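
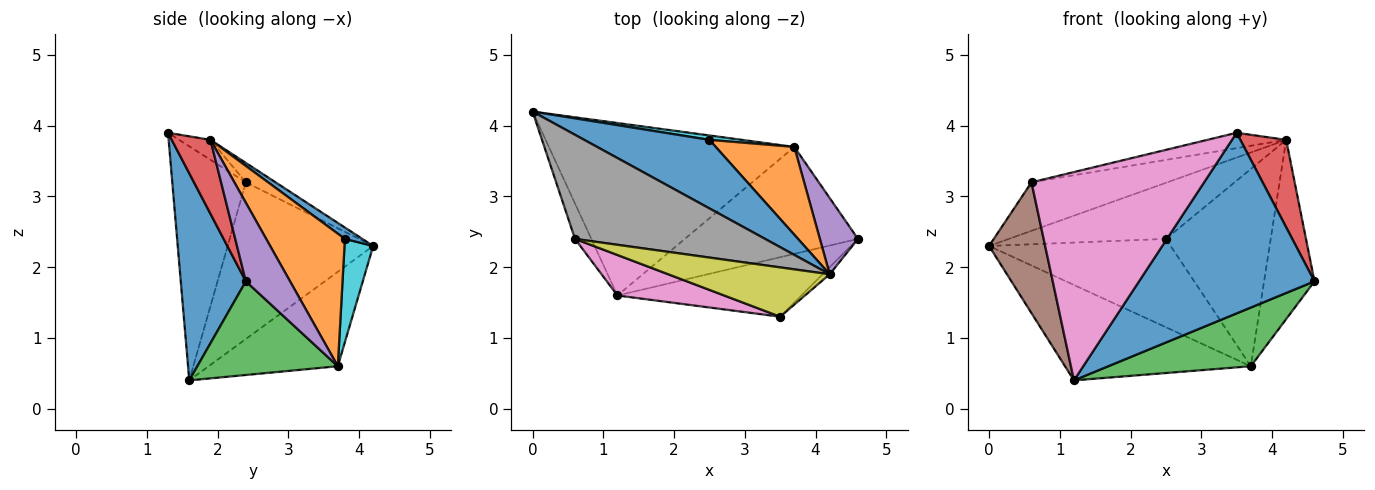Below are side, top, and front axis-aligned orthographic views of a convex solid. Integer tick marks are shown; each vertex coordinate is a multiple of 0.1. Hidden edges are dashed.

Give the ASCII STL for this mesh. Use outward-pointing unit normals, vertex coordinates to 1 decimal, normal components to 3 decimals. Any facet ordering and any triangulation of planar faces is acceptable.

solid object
 facet normal 0.332 -0.896 -0.295
  outer loop
   vertex 3.5 1.3 3.9
   vertex 1.2 1.6 0.4
   vertex 4.6 2.4 1.8
  endloop
 endfacet
 facet normal -0.319 0.459 -0.829
  outer loop
   vertex 3.7 3.7 0.6
   vertex 1.2 1.6 0.4
   vertex 0.0 4.2 2.3
  endloop
 endfacet
 facet normal 0.428 -0.435 -0.792
  outer loop
   vertex 3.7 3.7 0.6
   vertex 4.6 2.4 1.8
   vertex 1.2 1.6 0.4
  endloop
 endfacet
 facet normal 0.644 -0.762 -0.062
  outer loop
   vertex 4.2 1.9 3.8
   vertex 3.5 1.3 3.9
   vertex 4.6 2.4 1.8
  endloop
 endfacet
 facet normal 0.628 0.716 0.305
  outer loop
   vertex 4.2 1.9 3.8
   vertex 4.6 2.4 1.8
   vertex 3.7 3.7 0.6
  endloop
 endfacet
 facet normal -0.929 -0.358 -0.097
  outer loop
   vertex 0.6 2.4 3.2
   vertex 0.0 4.2 2.3
   vertex 1.2 1.6 0.4
  endloop
 endfacet
 facet normal -0.386 -0.906 0.176
  outer loop
   vertex 0.6 2.4 3.2
   vertex 1.2 1.6 0.4
   vertex 3.5 1.3 3.9
  endloop
 endfacet
 facet normal -0.092 0.421 0.903
  outer loop
   vertex 0.6 2.4 3.2
   vertex 4.2 1.9 3.8
   vertex 0.0 4.2 2.3
  endloop
 endfacet
 facet normal -0.117 0.295 0.948
  outer loop
   vertex 0.6 2.4 3.2
   vertex 3.5 1.3 3.9
   vertex 4.2 1.9 3.8
  endloop
 endfacet
 facet normal 0.156 0.987 0.049
  outer loop
   vertex 2.5 3.8 2.4
   vertex 3.7 3.7 0.6
   vertex 0.0 4.2 2.3
  endloop
 endfacet
 facet normal 0.070 0.632 0.772
  outer loop
   vertex 2.5 3.8 2.4
   vertex 0.0 4.2 2.3
   vertex 4.2 1.9 3.8
  endloop
 endfacet
 facet normal 0.566 0.753 0.335
  outer loop
   vertex 2.5 3.8 2.4
   vertex 4.2 1.9 3.8
   vertex 3.7 3.7 0.6
  endloop
 endfacet
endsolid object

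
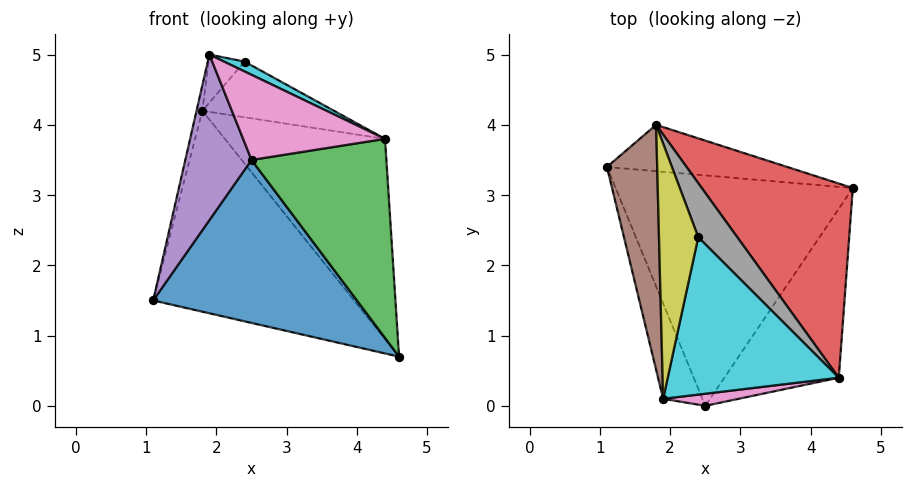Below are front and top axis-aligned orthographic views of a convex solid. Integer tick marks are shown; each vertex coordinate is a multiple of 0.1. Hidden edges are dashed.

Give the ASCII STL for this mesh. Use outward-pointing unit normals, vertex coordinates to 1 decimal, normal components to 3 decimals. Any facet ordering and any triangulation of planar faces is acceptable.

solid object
 facet normal -0.230 -0.562 -0.795
  outer loop
   vertex 2.5 0.0 3.5
   vertex 1.1 3.4 1.5
   vertex 4.6 3.1 0.7
  endloop
 endfacet
 facet normal 0.032 0.974 -0.225
  outer loop
   vertex 1.8 4.0 4.2
   vertex 4.6 3.1 0.7
   vertex 1.1 3.4 1.5
  endloop
 endfacet
 facet normal 0.254 -0.737 -0.626
  outer loop
   vertex 4.4 0.4 3.8
   vertex 2.5 0.0 3.5
   vertex 4.6 3.1 0.7
  endloop
 endfacet
 facet normal 0.740 0.483 0.468
  outer loop
   vertex 4.4 0.4 3.8
   vertex 4.6 3.1 0.7
   vertex 1.8 4.0 4.2
  endloop
 endfacet
 facet normal -0.812 -0.506 -0.291
  outer loop
   vertex 1.9 0.1 5.0
   vertex 1.1 3.4 1.5
   vertex 2.5 0.0 3.5
  endloop
 endfacet
 facet normal -0.969 0.026 0.246
  outer loop
   vertex 1.9 0.1 5.0
   vertex 1.8 4.0 4.2
   vertex 1.1 3.4 1.5
  endloop
 endfacet
 facet normal 0.183 -0.973 0.138
  outer loop
   vertex 1.9 0.1 5.0
   vertex 2.5 0.0 3.5
   vertex 4.4 0.4 3.8
  endloop
 endfacet
 facet normal 0.740 0.482 0.468
  outer loop
   vertex 2.4 2.4 4.9
   vertex 4.4 0.4 3.8
   vertex 1.8 4.0 4.2
  endloop
 endfacet
 facet normal -0.547 0.155 0.823
  outer loop
   vertex 2.4 2.4 4.9
   vertex 1.8 4.0 4.2
   vertex 1.9 0.1 5.0
  endloop
 endfacet
 facet normal 0.438 -0.056 0.897
  outer loop
   vertex 2.4 2.4 4.9
   vertex 1.9 0.1 5.0
   vertex 4.4 0.4 3.8
  endloop
 endfacet
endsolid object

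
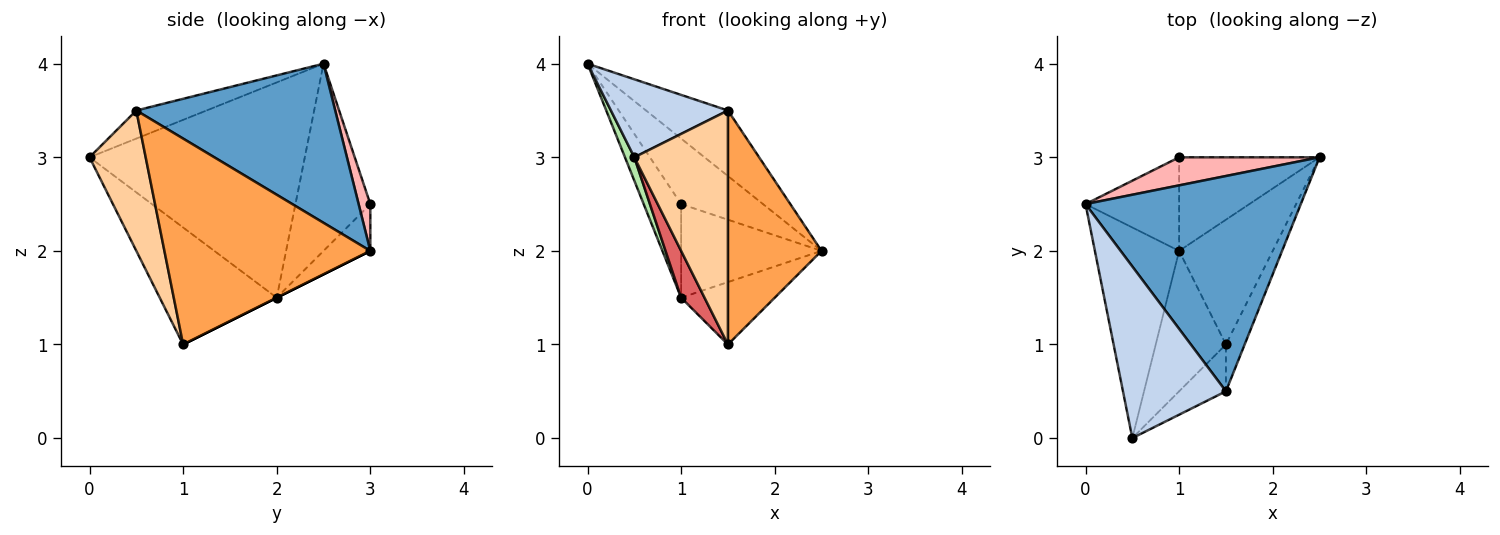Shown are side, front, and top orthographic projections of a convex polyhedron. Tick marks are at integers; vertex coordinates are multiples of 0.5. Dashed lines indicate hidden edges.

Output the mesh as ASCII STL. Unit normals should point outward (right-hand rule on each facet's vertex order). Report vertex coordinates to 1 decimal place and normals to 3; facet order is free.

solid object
 facet normal 0.577 0.238 0.781
  outer loop
   vertex 1.5 0.5 3.5
   vertex 2.5 3.0 2.0
   vertex 0.0 2.5 4.0
  endloop
 endfacet
 facet normal -0.241 -0.402 0.884
  outer loop
   vertex 1.5 0.5 3.5
   vertex 0.0 2.5 4.0
   vertex 0.5 0.0 3.0
  endloop
 endfacet
 facet normal 0.907 -0.412 -0.082
  outer loop
   vertex 1.5 0.5 3.5
   vertex 1.5 1.0 1.0
   vertex 2.5 3.0 2.0
  endloop
 endfacet
 facet normal 0.507 -0.845 -0.169
  outer loop
   vertex 1.5 0.5 3.5
   vertex 0.5 0.0 3.0
   vertex 1.5 1.0 1.0
  endloop
 endfacet
 facet normal 0.000 0.447 -0.894
  outer loop
   vertex 1.0 2.0 1.5
   vertex 2.5 3.0 2.0
   vertex 1.5 1.0 1.0
  endloop
 endfacet
 facet normal -0.930 -0.040 -0.364
  outer loop
   vertex 1.0 2.0 1.5
   vertex 0.5 0.0 3.0
   vertex 0.0 2.5 4.0
  endloop
 endfacet
 facet normal -0.845 -0.169 -0.507
  outer loop
   vertex 1.0 2.0 1.5
   vertex 1.5 1.0 1.0
   vertex 0.5 0.0 3.0
  endloop
 endfacet
 facet normal 0.130 0.911 0.391
  outer loop
   vertex 1.0 3.0 2.5
   vertex 0.0 2.5 4.0
   vertex 2.5 3.0 2.0
  endloop
 endfacet
 facet normal -0.816 0.408 -0.408
  outer loop
   vertex 1.0 3.0 2.5
   vertex 1.0 2.0 1.5
   vertex 0.0 2.5 4.0
  endloop
 endfacet
 facet normal -0.229 0.688 -0.688
  outer loop
   vertex 1.0 3.0 2.5
   vertex 2.5 3.0 2.0
   vertex 1.0 2.0 1.5
  endloop
 endfacet
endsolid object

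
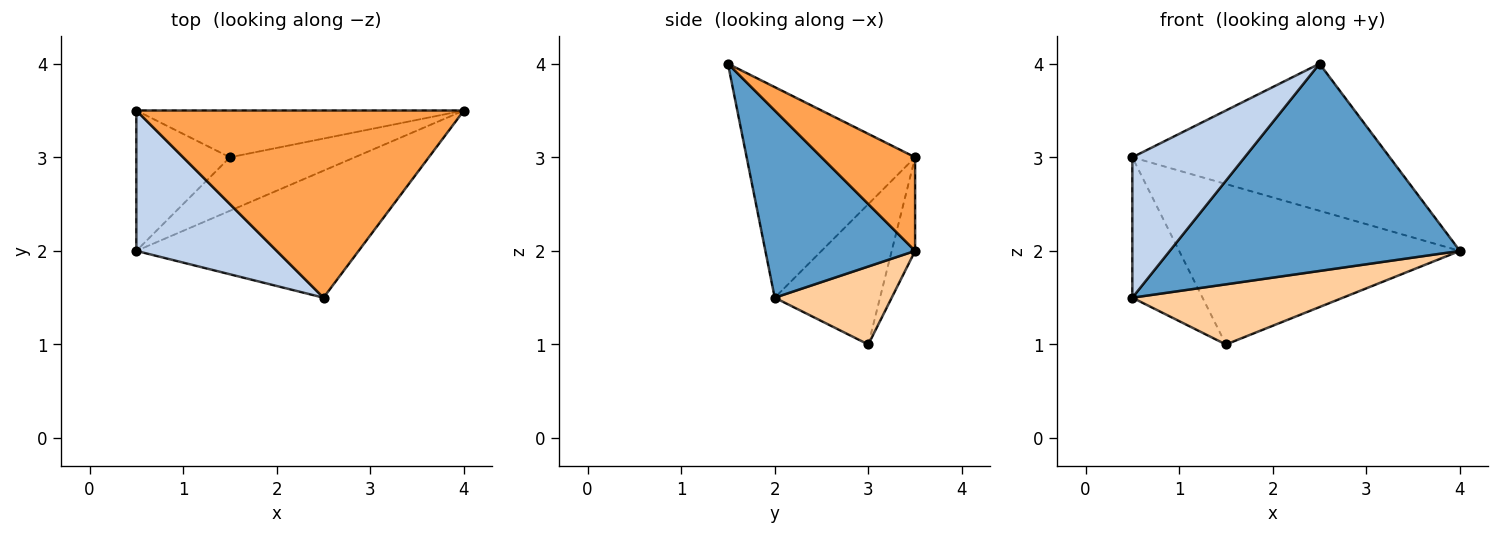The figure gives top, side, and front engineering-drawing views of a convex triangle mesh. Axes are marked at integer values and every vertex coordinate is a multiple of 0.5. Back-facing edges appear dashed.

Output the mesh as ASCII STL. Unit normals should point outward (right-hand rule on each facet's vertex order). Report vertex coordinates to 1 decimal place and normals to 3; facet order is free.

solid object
 facet normal 0.403 -0.780 -0.478
  outer loop
   vertex 2.5 1.5 4.0
   vertex 0.5 2.0 1.5
   vertex 4.0 3.5 2.0
  endloop
 endfacet
 facet normal -0.728 -0.485 0.485
  outer loop
   vertex 2.5 1.5 4.0
   vertex 0.5 3.5 3.0
   vertex 0.5 2.0 1.5
  endloop
 endfacet
 facet normal 0.219 0.603 0.767
  outer loop
   vertex 2.5 1.5 4.0
   vertex 4.0 3.5 2.0
   vertex 0.5 3.5 3.0
  endloop
 endfacet
 facet normal 0.383 -0.690 -0.614
  outer loop
   vertex 1.5 3.0 1.0
   vertex 4.0 3.5 2.0
   vertex 0.5 2.0 1.5
  endloop
 endfacet
 facet normal -0.728 0.485 -0.485
  outer loop
   vertex 1.5 3.0 1.0
   vertex 0.5 2.0 1.5
   vertex 0.5 3.5 3.0
  endloop
 endfacet
 facet normal -0.080 0.957 -0.279
  outer loop
   vertex 1.5 3.0 1.0
   vertex 0.5 3.5 3.0
   vertex 4.0 3.5 2.0
  endloop
 endfacet
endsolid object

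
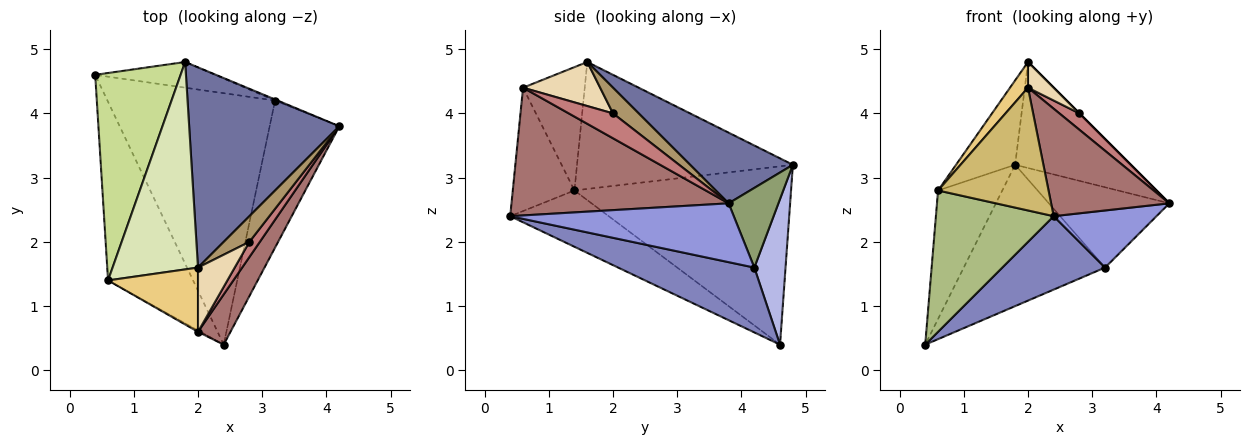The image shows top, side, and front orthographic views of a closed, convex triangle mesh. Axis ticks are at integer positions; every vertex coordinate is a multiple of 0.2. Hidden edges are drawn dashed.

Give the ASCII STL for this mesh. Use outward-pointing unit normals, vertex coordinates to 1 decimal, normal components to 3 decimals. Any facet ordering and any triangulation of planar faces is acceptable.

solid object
 facet normal 0.384 0.432 0.816
  outer loop
   vertex 1.8 4.8 3.2
   vertex 2.0 1.6 4.8
   vertex 4.2 3.8 2.6
  endloop
 endfacet
 facet normal 0.348 -0.263 -0.900
  outer loop
   vertex 3.2 4.2 1.6
   vertex 2.4 0.4 2.4
   vertex 0.4 4.6 0.4
  endloop
 endfacet
 facet normal 0.619 -0.284 -0.732
  outer loop
   vertex 3.2 4.2 1.6
   vertex 4.2 3.8 2.6
   vertex 2.4 0.4 2.4
  endloop
 endfacet
 facet normal 0.212 0.961 -0.175
  outer loop
   vertex 3.2 4.2 1.6
   vertex 0.4 4.6 0.4
   vertex 1.8 4.8 3.2
  endloop
 endfacet
 facet normal 0.382 0.924 -0.012
  outer loop
   vertex 3.2 4.2 1.6
   vertex 1.8 4.8 3.2
   vertex 4.2 3.8 2.6
  endloop
 endfacet
 facet normal -0.461 -0.551 -0.696
  outer loop
   vertex 0.6 1.4 2.8
   vertex 0.4 4.6 0.4
   vertex 2.4 0.4 2.4
  endloop
 endfacet
 facet normal -0.871 0.258 0.417
  outer loop
   vertex 0.6 1.4 2.8
   vertex 1.8 4.8 3.2
   vertex 0.4 4.6 0.4
  endloop
 endfacet
 facet normal -0.809 0.222 0.544
  outer loop
   vertex 0.6 1.4 2.8
   vertex 2.0 1.6 4.8
   vertex 1.8 4.8 3.2
  endloop
 endfacet
 facet normal 0.707 0.000 0.707
  outer loop
   vertex 2.8 2.0 4.0
   vertex 4.2 3.8 2.6
   vertex 2.0 1.6 4.8
  endloop
 endfacet
 facet normal -0.487 -0.873 -0.010
  outer loop
   vertex 2.0 0.6 4.4
   vertex 0.6 1.4 2.8
   vertex 2.4 0.4 2.4
  endloop
 endfacet
 facet normal -0.786 -0.229 0.573
  outer loop
   vertex 2.0 0.6 4.4
   vertex 2.0 1.6 4.8
   vertex 0.6 1.4 2.8
  endloop
 endfacet
 facet normal 0.744 -0.248 0.620
  outer loop
   vertex 2.0 0.6 4.4
   vertex 2.8 2.0 4.0
   vertex 2.0 1.6 4.8
  endloop
 endfacet
 facet normal 0.857 -0.467 0.218
  outer loop
   vertex 2.0 0.6 4.4
   vertex 2.4 0.4 2.4
   vertex 4.2 3.8 2.6
  endloop
 endfacet
 facet normal 0.851 -0.384 0.357
  outer loop
   vertex 2.0 0.6 4.4
   vertex 4.2 3.8 2.6
   vertex 2.8 2.0 4.0
  endloop
 endfacet
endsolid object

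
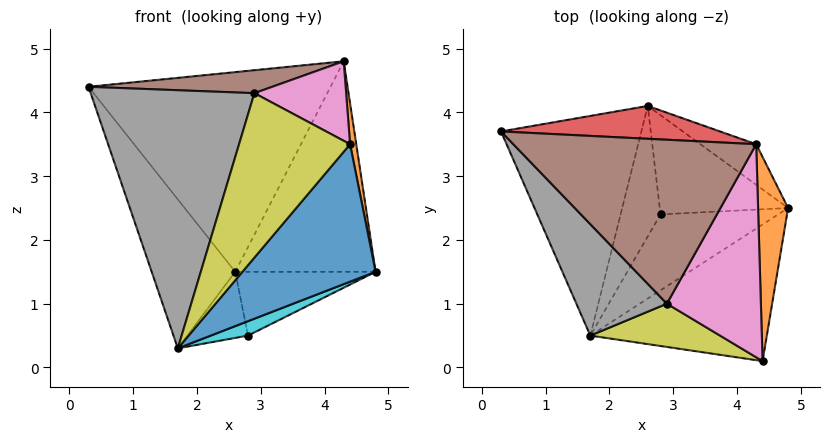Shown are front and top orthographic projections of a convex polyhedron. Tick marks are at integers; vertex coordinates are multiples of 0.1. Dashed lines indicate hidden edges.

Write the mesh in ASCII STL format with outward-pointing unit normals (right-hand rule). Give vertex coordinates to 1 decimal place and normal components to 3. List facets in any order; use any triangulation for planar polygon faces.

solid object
 facet normal 0.590 -0.573 -0.569
  outer loop
   vertex 4.4 0.1 3.5
   vertex 1.7 0.5 0.3
   vertex 4.8 2.5 1.5
  endloop
 endfacet
 facet normal 0.987 -0.032 0.159
  outer loop
   vertex 4.3 3.5 4.8
   vertex 4.4 0.1 3.5
   vertex 4.8 2.5 1.5
  endloop
 endfacet
 facet normal -0.752 0.370 -0.545
  outer loop
   vertex 2.6 4.1 1.5
   vertex 1.7 0.5 0.3
   vertex 0.3 3.7 4.4
  endloop
 endfacet
 facet normal 0.033 0.986 0.162
  outer loop
   vertex 2.6 4.1 1.5
   vertex 0.3 3.7 4.4
   vertex 4.3 3.5 4.8
  endloop
 endfacet
 facet normal 0.581 0.799 -0.154
  outer loop
   vertex 2.6 4.1 1.5
   vertex 4.3 3.5 4.8
   vertex 4.8 2.5 1.5
  endloop
 endfacet
 facet normal -0.105 -0.138 0.985
  outer loop
   vertex 2.9 1.0 4.3
   vertex 4.3 3.5 4.8
   vertex 0.3 3.7 4.4
  endloop
 endfacet
 facet normal 0.278 -0.336 0.900
  outer loop
   vertex 2.9 1.0 4.3
   vertex 4.4 0.1 3.5
   vertex 4.3 3.5 4.8
  endloop
 endfacet
 facet normal -0.684 -0.670 0.289
  outer loop
   vertex 2.9 1.0 4.3
   vertex 0.3 3.7 4.4
   vertex 1.7 0.5 0.3
  endloop
 endfacet
 facet normal -0.406 -0.884 0.232
  outer loop
   vertex 2.9 1.0 4.3
   vertex 1.7 0.5 0.3
   vertex 4.4 0.1 3.5
  endloop
 endfacet
 facet normal 0.448 -0.167 -0.879
  outer loop
   vertex 2.8 2.4 0.5
   vertex 4.8 2.5 1.5
   vertex 1.7 0.5 0.3
  endloop
 endfacet
 facet normal 0.366 0.503 -0.783
  outer loop
   vertex 2.8 2.4 0.5
   vertex 2.6 4.1 1.5
   vertex 4.8 2.5 1.5
  endloop
 endfacet
 facet normal -0.526 0.384 -0.759
  outer loop
   vertex 2.8 2.4 0.5
   vertex 1.7 0.5 0.3
   vertex 2.6 4.1 1.5
  endloop
 endfacet
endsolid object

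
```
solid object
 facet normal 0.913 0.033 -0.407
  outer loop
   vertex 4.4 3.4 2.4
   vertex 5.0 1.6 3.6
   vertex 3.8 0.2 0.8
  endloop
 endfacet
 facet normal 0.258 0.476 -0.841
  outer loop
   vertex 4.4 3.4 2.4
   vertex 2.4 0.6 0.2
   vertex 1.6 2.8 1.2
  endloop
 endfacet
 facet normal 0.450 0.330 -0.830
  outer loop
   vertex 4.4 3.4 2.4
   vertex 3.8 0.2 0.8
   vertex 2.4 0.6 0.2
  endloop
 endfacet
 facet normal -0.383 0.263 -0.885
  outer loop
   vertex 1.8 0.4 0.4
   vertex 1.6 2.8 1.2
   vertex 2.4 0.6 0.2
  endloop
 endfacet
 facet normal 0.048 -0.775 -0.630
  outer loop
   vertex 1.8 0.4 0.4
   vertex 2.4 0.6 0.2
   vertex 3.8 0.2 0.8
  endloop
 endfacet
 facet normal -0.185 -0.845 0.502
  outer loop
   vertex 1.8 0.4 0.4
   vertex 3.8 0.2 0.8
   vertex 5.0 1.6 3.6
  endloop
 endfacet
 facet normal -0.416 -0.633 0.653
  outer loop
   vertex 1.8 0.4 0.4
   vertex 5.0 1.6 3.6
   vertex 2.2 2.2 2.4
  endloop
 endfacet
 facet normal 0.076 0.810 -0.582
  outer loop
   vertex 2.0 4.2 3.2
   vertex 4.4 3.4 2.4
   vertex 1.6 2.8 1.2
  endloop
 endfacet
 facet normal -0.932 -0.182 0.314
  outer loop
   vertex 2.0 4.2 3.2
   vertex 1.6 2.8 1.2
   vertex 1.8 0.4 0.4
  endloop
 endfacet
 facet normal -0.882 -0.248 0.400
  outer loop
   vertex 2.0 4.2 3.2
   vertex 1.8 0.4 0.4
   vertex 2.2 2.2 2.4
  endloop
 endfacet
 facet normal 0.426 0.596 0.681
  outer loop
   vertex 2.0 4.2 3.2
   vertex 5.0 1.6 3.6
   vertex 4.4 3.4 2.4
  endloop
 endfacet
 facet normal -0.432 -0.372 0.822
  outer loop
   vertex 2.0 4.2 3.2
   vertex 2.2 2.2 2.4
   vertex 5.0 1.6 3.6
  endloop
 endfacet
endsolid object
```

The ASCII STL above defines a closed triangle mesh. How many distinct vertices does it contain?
8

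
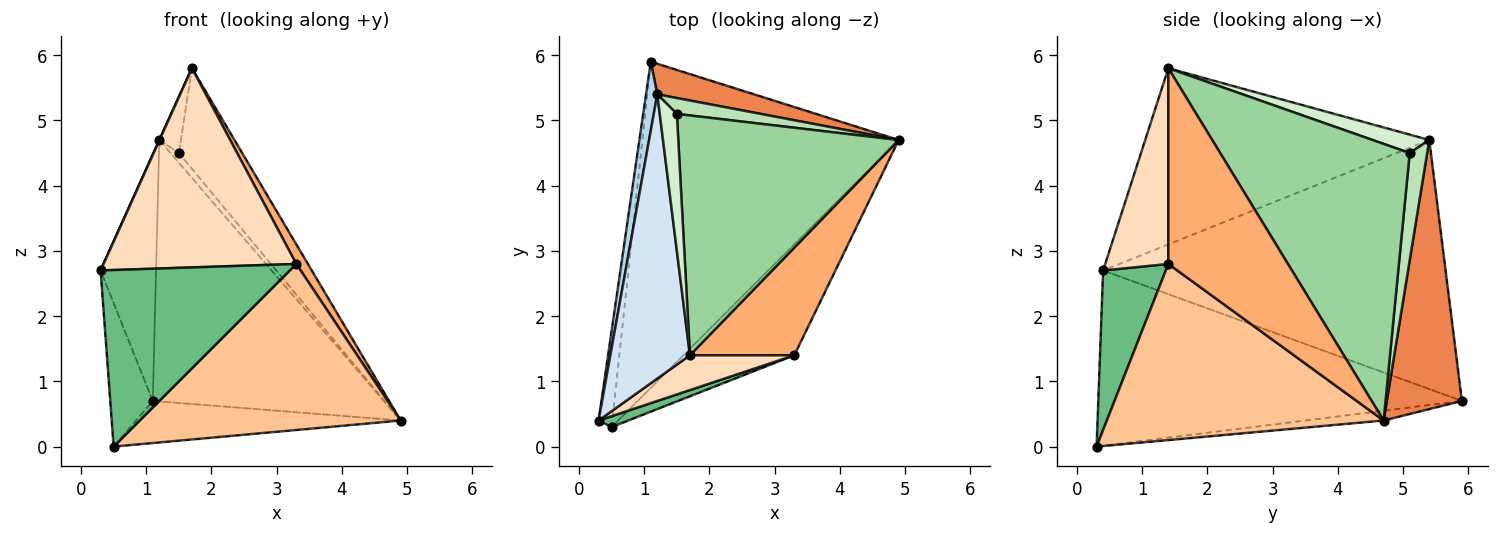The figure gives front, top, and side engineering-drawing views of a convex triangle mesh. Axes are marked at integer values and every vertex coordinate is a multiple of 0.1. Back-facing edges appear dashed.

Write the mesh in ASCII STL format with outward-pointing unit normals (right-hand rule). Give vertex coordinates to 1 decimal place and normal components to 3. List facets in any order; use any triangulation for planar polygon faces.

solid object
 facet normal -0.990 0.116 -0.078
  outer loop
   vertex 0.5 0.3 0.0
   vertex 0.3 0.4 2.7
   vertex 1.1 5.9 0.7
  endloop
 endfacet
 facet normal -0.038 0.128 -0.991
  outer loop
   vertex 0.5 0.3 0.0
   vertex 1.1 5.9 0.7
   vertex 4.9 4.7 0.4
  endloop
 endfacet
 facet normal -0.986 0.160 0.045
  outer loop
   vertex 1.2 5.4 4.7
   vertex 1.1 5.9 0.7
   vertex 0.3 0.4 2.7
  endloop
 endfacet
 facet normal -0.911 -0.001 0.412
  outer loop
   vertex 1.2 5.4 4.7
   vertex 0.3 0.4 2.7
   vertex 1.7 1.4 5.8
  endloop
 endfacet
 facet normal 0.307 0.945 0.110
  outer loop
   vertex 1.2 5.4 4.7
   vertex 4.9 4.7 0.4
   vertex 1.1 5.9 0.7
  endloop
 endfacet
 facet normal 0.879 -0.085 0.469
  outer loop
   vertex 3.3 1.4 2.8
   vertex 4.9 4.7 0.4
   vertex 1.7 1.4 5.8
  endloop
 endfacet
 facet normal 0.662 -0.624 -0.417
  outer loop
   vertex 3.3 1.4 2.8
   vertex 0.5 0.3 0.0
   vertex 4.9 4.7 0.4
  endloop
 endfacet
 facet normal 0.307 -0.938 0.164
  outer loop
   vertex 3.3 1.4 2.8
   vertex 1.7 1.4 5.8
   vertex 0.3 0.4 2.7
  endloop
 endfacet
 facet normal 0.314 -0.948 0.058
  outer loop
   vertex 3.3 1.4 2.8
   vertex 0.3 0.4 2.7
   vertex 0.5 0.3 0.0
  endloop
 endfacet
 facet normal 0.757 0.253 0.603
  outer loop
   vertex 1.5 5.1 4.5
   vertex 1.7 1.4 5.8
   vertex 4.9 4.7 0.4
  endloop
 endfacet
 facet normal 0.737 0.352 0.577
  outer loop
   vertex 1.5 5.1 4.5
   vertex 4.9 4.7 0.4
   vertex 1.2 5.4 4.7
  endloop
 endfacet
 facet normal 0.706 0.269 0.656
  outer loop
   vertex 1.5 5.1 4.5
   vertex 1.2 5.4 4.7
   vertex 1.7 1.4 5.8
  endloop
 endfacet
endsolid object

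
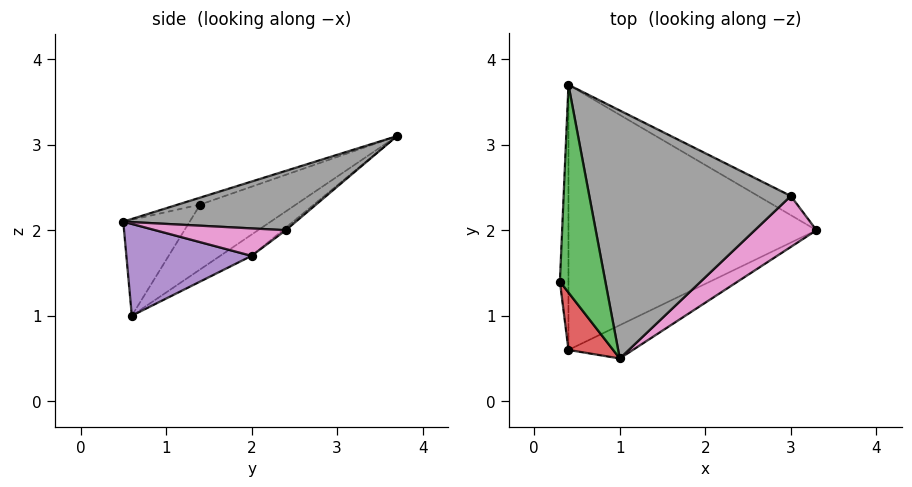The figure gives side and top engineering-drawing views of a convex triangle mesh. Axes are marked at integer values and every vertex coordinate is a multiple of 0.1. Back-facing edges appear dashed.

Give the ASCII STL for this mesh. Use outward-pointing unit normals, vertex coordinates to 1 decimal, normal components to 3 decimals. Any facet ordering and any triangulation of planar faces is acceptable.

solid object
 facet normal -0.988 0.088 -0.130
  outer loop
   vertex 0.4 0.6 1.0
   vertex 0.3 1.4 2.3
   vertex 0.4 3.7 3.1
  endloop
 endfacet
 facet normal -0.071 0.559 -0.826
  outer loop
   vertex 0.4 0.6 1.0
   vertex 0.4 3.7 3.1
   vertex 3.3 2.0 1.7
  endloop
 endfacet
 facet normal -0.143 -0.320 0.937
  outer loop
   vertex 1.0 0.5 2.1
   vertex 0.4 3.7 3.1
   vertex 0.3 1.4 2.3
  endloop
 endfacet
 facet normal -0.708 -0.624 0.330
  outer loop
   vertex 1.0 0.5 2.1
   vertex 0.3 1.4 2.3
   vertex 0.4 0.6 1.0
  endloop
 endfacet
 facet normal 0.474 -0.815 -0.333
  outer loop
   vertex 1.0 0.5 2.1
   vertex 0.4 0.6 1.0
   vertex 3.3 2.0 1.7
  endloop
 endfacet
 facet normal -0.063 0.568 -0.821
  outer loop
   vertex 3.0 2.4 2.0
   vertex 3.3 2.0 1.7
   vertex 0.4 3.7 3.1
  endloop
 endfacet
 facet normal 0.380 -0.355 0.854
  outer loop
   vertex 3.0 2.4 2.0
   vertex 1.0 0.5 2.1
   vertex 3.3 2.0 1.7
  endloop
 endfacet
 facet normal 0.274 -0.240 0.931
  outer loop
   vertex 3.0 2.4 2.0
   vertex 0.4 3.7 3.1
   vertex 1.0 0.5 2.1
  endloop
 endfacet
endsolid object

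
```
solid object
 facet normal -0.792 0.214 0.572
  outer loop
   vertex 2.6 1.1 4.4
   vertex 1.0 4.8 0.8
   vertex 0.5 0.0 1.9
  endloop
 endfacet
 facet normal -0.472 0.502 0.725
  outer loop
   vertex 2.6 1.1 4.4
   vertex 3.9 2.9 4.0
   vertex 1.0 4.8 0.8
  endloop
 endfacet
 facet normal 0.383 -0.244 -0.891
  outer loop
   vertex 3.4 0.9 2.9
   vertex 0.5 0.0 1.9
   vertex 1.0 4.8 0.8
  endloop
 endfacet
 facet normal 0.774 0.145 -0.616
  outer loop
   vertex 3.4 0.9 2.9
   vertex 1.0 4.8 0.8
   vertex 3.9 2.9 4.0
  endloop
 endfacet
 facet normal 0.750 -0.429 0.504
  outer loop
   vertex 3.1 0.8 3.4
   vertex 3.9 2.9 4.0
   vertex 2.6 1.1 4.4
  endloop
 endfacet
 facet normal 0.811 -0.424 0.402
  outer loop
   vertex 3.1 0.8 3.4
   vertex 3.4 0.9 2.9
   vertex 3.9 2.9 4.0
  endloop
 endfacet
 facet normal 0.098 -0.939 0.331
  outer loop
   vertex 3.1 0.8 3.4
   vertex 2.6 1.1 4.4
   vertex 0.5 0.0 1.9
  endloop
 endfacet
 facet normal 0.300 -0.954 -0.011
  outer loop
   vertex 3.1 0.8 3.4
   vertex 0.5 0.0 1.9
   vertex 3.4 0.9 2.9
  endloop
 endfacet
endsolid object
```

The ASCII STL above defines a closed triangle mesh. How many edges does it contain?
12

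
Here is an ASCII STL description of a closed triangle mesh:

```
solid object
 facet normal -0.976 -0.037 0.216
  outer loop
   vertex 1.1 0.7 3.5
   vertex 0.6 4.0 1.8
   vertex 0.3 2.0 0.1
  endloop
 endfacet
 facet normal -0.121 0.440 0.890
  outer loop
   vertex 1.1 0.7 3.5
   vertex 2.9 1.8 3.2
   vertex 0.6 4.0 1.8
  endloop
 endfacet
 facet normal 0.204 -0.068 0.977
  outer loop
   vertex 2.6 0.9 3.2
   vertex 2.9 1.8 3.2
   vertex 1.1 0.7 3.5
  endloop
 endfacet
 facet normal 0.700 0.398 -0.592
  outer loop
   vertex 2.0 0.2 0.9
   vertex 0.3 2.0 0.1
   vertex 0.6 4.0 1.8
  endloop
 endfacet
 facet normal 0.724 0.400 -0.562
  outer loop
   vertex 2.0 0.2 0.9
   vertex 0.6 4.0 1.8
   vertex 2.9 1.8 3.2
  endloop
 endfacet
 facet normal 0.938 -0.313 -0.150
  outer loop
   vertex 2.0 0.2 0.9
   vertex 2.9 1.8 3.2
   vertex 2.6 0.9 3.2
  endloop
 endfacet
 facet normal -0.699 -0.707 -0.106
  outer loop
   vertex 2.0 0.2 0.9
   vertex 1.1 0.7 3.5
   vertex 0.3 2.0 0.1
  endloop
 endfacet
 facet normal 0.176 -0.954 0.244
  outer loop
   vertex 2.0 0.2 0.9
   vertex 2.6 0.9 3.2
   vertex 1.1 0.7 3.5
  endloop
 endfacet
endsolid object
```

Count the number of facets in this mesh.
8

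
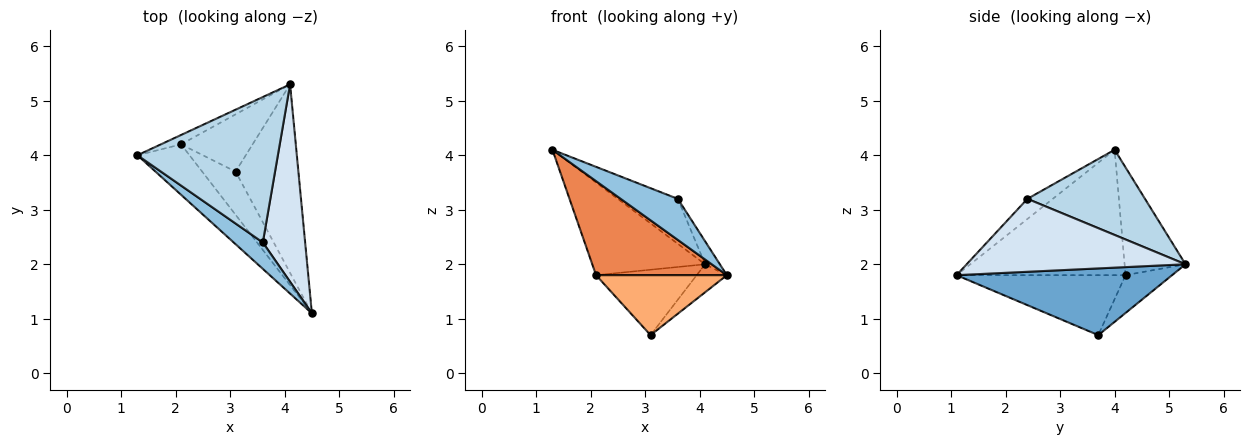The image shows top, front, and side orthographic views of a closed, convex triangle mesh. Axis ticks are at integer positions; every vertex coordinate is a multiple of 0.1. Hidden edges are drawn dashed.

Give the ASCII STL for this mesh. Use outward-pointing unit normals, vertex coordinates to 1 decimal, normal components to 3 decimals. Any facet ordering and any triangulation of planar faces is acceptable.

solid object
 facet normal 0.724 0.101 -0.682
  outer loop
   vertex 3.1 3.7 0.7
   vertex 4.1 5.3 2.0
   vertex 4.5 1.1 1.8
  endloop
 endfacet
 facet normal -0.350 -0.788 0.507
  outer loop
   vertex 3.6 2.4 3.2
   vertex 1.3 4.0 4.1
   vertex 4.5 1.1 1.8
  endloop
 endfacet
 facet normal 0.501 0.256 0.827
  outer loop
   vertex 3.6 2.4 3.2
   vertex 4.1 5.3 2.0
   vertex 1.3 4.0 4.1
  endloop
 endfacet
 facet normal 0.864 0.058 0.501
  outer loop
   vertex 3.6 2.4 3.2
   vertex 4.5 1.1 1.8
   vertex 4.1 5.3 2.0
  endloop
 endfacet
 facet normal -0.751 -0.582 -0.312
  outer loop
   vertex 2.1 4.2 1.8
   vertex 4.5 1.1 1.8
   vertex 1.3 4.0 4.1
  endloop
 endfacet
 facet normal -0.724 -0.560 -0.403
  outer loop
   vertex 2.1 4.2 1.8
   vertex 3.1 3.7 0.7
   vertex 4.5 1.1 1.8
  endloop
 endfacet
 facet normal -0.473 0.876 -0.088
  outer loop
   vertex 2.1 4.2 1.8
   vertex 1.3 4.0 4.1
   vertex 4.1 5.3 2.0
  endloop
 endfacet
 facet normal -0.329 0.711 -0.622
  outer loop
   vertex 2.1 4.2 1.8
   vertex 4.1 5.3 2.0
   vertex 3.1 3.7 0.7
  endloop
 endfacet
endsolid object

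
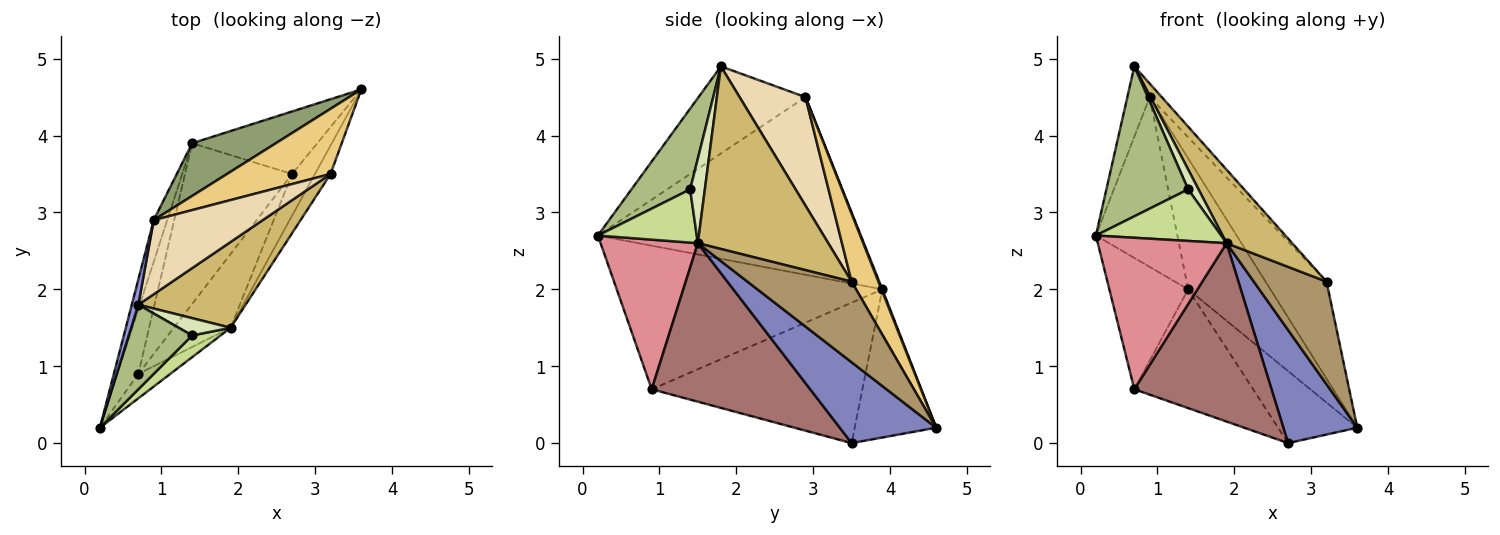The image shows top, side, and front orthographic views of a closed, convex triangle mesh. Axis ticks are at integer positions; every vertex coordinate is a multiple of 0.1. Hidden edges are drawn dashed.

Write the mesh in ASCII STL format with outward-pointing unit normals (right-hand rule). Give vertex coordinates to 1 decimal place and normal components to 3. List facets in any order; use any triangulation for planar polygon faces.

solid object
 facet normal -0.613 0.596 -0.518
  outer loop
   vertex 1.4 3.9 2.0
   vertex 3.6 4.6 0.2
   vertex 2.7 3.5 0.0
  endloop
 endfacet
 facet normal 0.774 -0.594 -0.219
  outer loop
   vertex 1.9 1.5 2.6
   vertex 2.7 3.5 0.0
   vertex 3.6 4.6 0.2
  endloop
 endfacet
 facet normal -0.976 0.204 0.073
  outer loop
   vertex 0.9 2.9 4.5
   vertex 0.2 0.2 2.7
   vertex 0.7 1.8 4.9
  endloop
 endfacet
 facet normal -0.953 0.295 -0.072
  outer loop
   vertex 0.9 2.9 4.5
   vertex 1.4 3.9 2.0
   vertex 0.2 0.2 2.7
  endloop
 endfacet
 facet normal 0.010 0.928 0.373
  outer loop
   vertex 0.9 2.9 4.5
   vertex 3.6 4.6 0.2
   vertex 1.4 3.9 2.0
  endloop
 endfacet
 facet normal 0.530 -0.738 0.417
  outer loop
   vertex 1.4 1.4 3.3
   vertex 0.7 1.8 4.9
   vertex 0.2 0.2 2.7
  endloop
 endfacet
 facet normal 0.588 -0.745 0.314
  outer loop
   vertex 1.4 1.4 3.3
   vertex 0.2 0.2 2.7
   vertex 1.9 1.5 2.6
  endloop
 endfacet
 facet normal 0.731 -0.515 0.448
  outer loop
   vertex 1.4 1.4 3.3
   vertex 1.9 1.5 2.6
   vertex 0.7 1.8 4.9
  endloop
 endfacet
 facet normal 0.810 -0.566 -0.157
  outer loop
   vertex 3.2 3.5 2.1
   vertex 1.9 1.5 2.6
   vertex 3.6 4.6 0.2
  endloop
 endfacet
 facet normal 0.791 -0.398 0.465
  outer loop
   vertex 3.2 3.5 2.1
   vertex 0.7 1.8 4.9
   vertex 1.9 1.5 2.6
  endloop
 endfacet
 facet normal 0.343 0.780 0.524
  outer loop
   vertex 3.2 3.5 2.1
   vertex 3.6 4.6 0.2
   vertex 0.9 2.9 4.5
  endloop
 endfacet
 facet normal 0.700 0.128 0.703
  outer loop
   vertex 3.2 3.5 2.1
   vertex 0.9 2.9 4.5
   vertex 0.7 1.8 4.9
  endloop
 endfacet
 facet normal 0.730 -0.632 -0.261
  outer loop
   vertex 0.7 0.9 0.7
   vertex 2.7 3.5 0.0
   vertex 1.9 1.5 2.6
  endloop
 endfacet
 facet normal -0.726 0.409 -0.553
  outer loop
   vertex 0.7 0.9 0.7
   vertex 1.4 3.9 2.0
   vertex 2.7 3.5 0.0
  endloop
 endfacet
 facet normal 0.598 -0.791 -0.128
  outer loop
   vertex 0.7 0.9 0.7
   vertex 1.9 1.5 2.6
   vertex 0.2 0.2 2.7
  endloop
 endfacet
 facet normal -0.949 0.282 -0.139
  outer loop
   vertex 0.7 0.9 0.7
   vertex 0.2 0.2 2.7
   vertex 1.4 3.9 2.0
  endloop
 endfacet
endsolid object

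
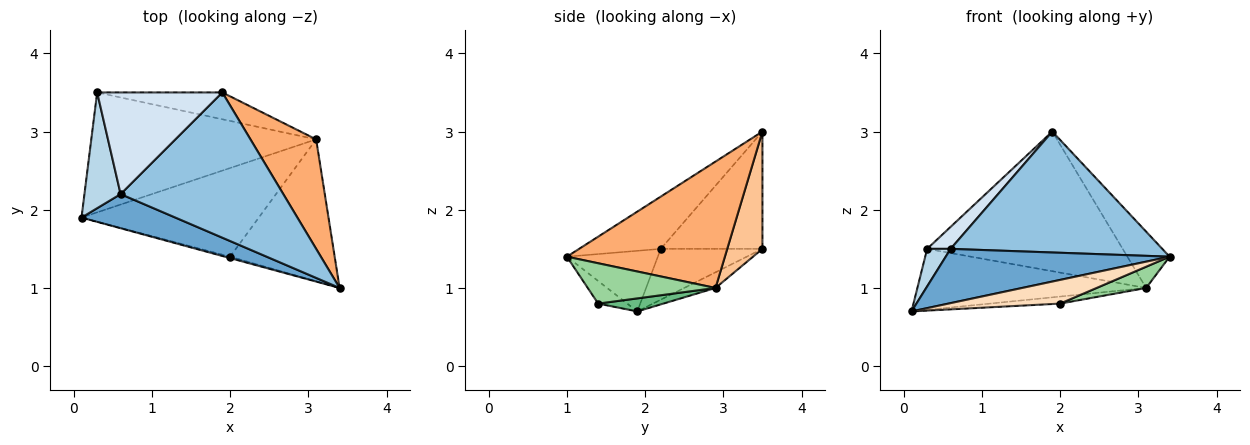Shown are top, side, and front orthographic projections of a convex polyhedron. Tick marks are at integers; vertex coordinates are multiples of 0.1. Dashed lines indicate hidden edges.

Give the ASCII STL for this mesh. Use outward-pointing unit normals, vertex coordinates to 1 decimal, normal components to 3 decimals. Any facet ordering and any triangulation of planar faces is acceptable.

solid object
 facet normal -0.325 -0.801 0.503
  outer loop
   vertex 0.6 2.2 1.5
   vertex 0.1 1.9 0.7
   vertex 3.4 1.0 1.4
  endloop
 endfacet
 facet normal -0.240 -0.621 0.746
  outer loop
   vertex 0.6 2.2 1.5
   vertex 3.4 1.0 1.4
   vertex 1.9 3.5 3.0
  endloop
 endfacet
 facet normal -0.801 -0.185 0.570
  outer loop
   vertex 0.6 2.2 1.5
   vertex 0.3 3.5 1.5
   vertex 0.1 1.9 0.7
  endloop
 endfacet
 facet normal -0.676 -0.156 0.721
  outer loop
   vertex 0.6 2.2 1.5
   vertex 1.9 3.5 3.0
   vertex 0.3 3.5 1.5
  endloop
 endfacet
 facet normal -0.062 0.453 -0.890
  outer loop
   vertex 3.1 2.9 1.0
   vertex 0.1 1.9 0.7
   vertex 0.3 3.5 1.5
  endloop
 endfacet
 facet normal 0.863 0.231 0.449
  outer loop
   vertex 3.1 2.9 1.0
   vertex 1.9 3.5 3.0
   vertex 3.4 1.0 1.4
  endloop
 endfacet
 facet normal 0.174 0.967 -0.186
  outer loop
   vertex 3.1 2.9 1.0
   vertex 0.3 3.5 1.5
   vertex 1.9 3.5 3.0
  endloop
 endfacet
 facet normal -0.251 -0.966 -0.058
  outer loop
   vertex 2.0 1.4 0.8
   vertex 3.4 1.0 1.4
   vertex 0.1 1.9 0.7
  endloop
 endfacet
 facet normal 0.073 0.079 -0.994
  outer loop
   vertex 2.0 1.4 0.8
   vertex 0.1 1.9 0.7
   vertex 3.1 2.9 1.0
  endloop
 endfacet
 facet normal 0.357 -0.138 -0.924
  outer loop
   vertex 2.0 1.4 0.8
   vertex 3.1 2.9 1.0
   vertex 3.4 1.0 1.4
  endloop
 endfacet
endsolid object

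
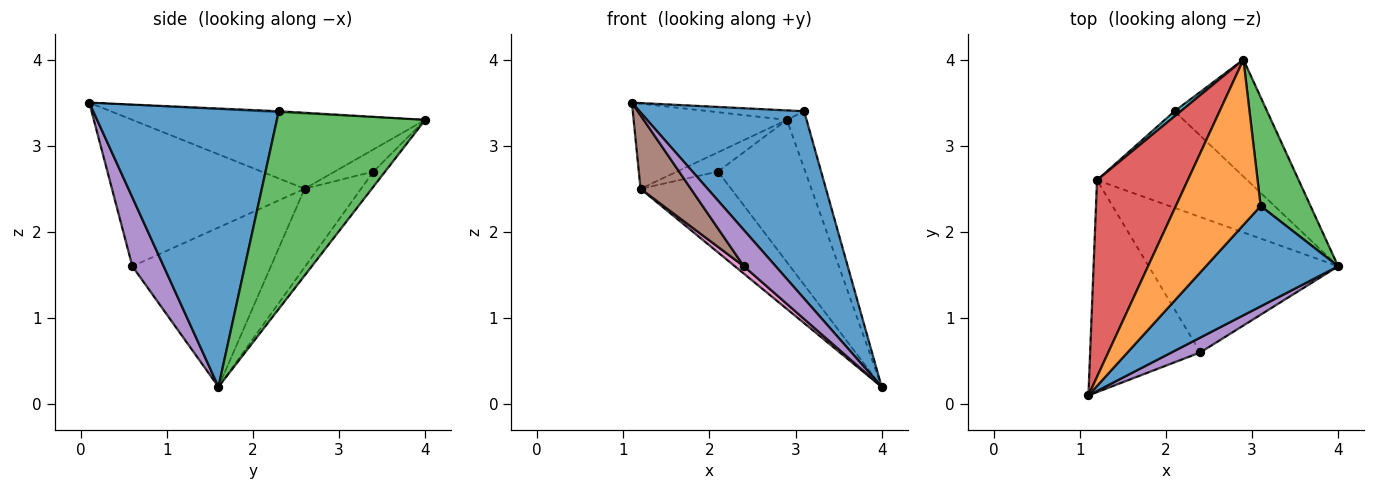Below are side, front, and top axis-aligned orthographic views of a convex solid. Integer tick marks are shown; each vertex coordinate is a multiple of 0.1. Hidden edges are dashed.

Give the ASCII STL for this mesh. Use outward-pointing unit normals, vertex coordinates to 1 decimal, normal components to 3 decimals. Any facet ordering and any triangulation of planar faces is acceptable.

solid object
 facet normal 0.705 -0.625 0.335
  outer loop
   vertex 3.1 2.3 3.4
   vertex 1.1 0.1 3.5
   vertex 4.0 1.6 0.2
  endloop
 endfacet
 facet normal -0.013 0.057 0.998
  outer loop
   vertex 3.1 2.3 3.4
   vertex 2.9 4.0 3.3
   vertex 1.1 0.1 3.5
  endloop
 endfacet
 facet normal 0.962 0.127 0.243
  outer loop
   vertex 3.1 2.3 3.4
   vertex 4.0 1.6 0.2
   vertex 2.9 4.0 3.3
  endloop
 endfacet
 facet normal -0.605 0.317 0.731
  outer loop
   vertex 1.2 2.6 2.5
   vertex 1.1 0.1 3.5
   vertex 2.9 4.0 3.3
  endloop
 endfacet
 facet normal 0.673 -0.684 0.280
  outer loop
   vertex 2.4 0.6 1.6
   vertex 4.0 1.6 0.2
   vertex 1.1 0.1 3.5
  endloop
 endfacet
 facet normal -0.782 -0.204 -0.589
  outer loop
   vertex 2.4 0.6 1.6
   vertex 1.1 0.1 3.5
   vertex 1.2 2.6 2.5
  endloop
 endfacet
 facet normal -0.643 -0.042 -0.765
  outer loop
   vertex 2.4 0.6 1.6
   vertex 1.2 2.6 2.5
   vertex 4.0 1.6 0.2
  endloop
 endfacet
 facet normal -0.103 0.769 -0.631
  outer loop
   vertex 2.1 3.4 2.7
   vertex 2.9 4.0 3.3
   vertex 4.0 1.6 0.2
  endloop
 endfacet
 facet normal -0.372 0.596 -0.712
  outer loop
   vertex 2.1 3.4 2.7
   vertex 4.0 1.6 0.2
   vertex 1.2 2.6 2.5
  endloop
 endfacet
 facet normal -0.676 0.713 0.188
  outer loop
   vertex 2.1 3.4 2.7
   vertex 1.2 2.6 2.5
   vertex 2.9 4.0 3.3
  endloop
 endfacet
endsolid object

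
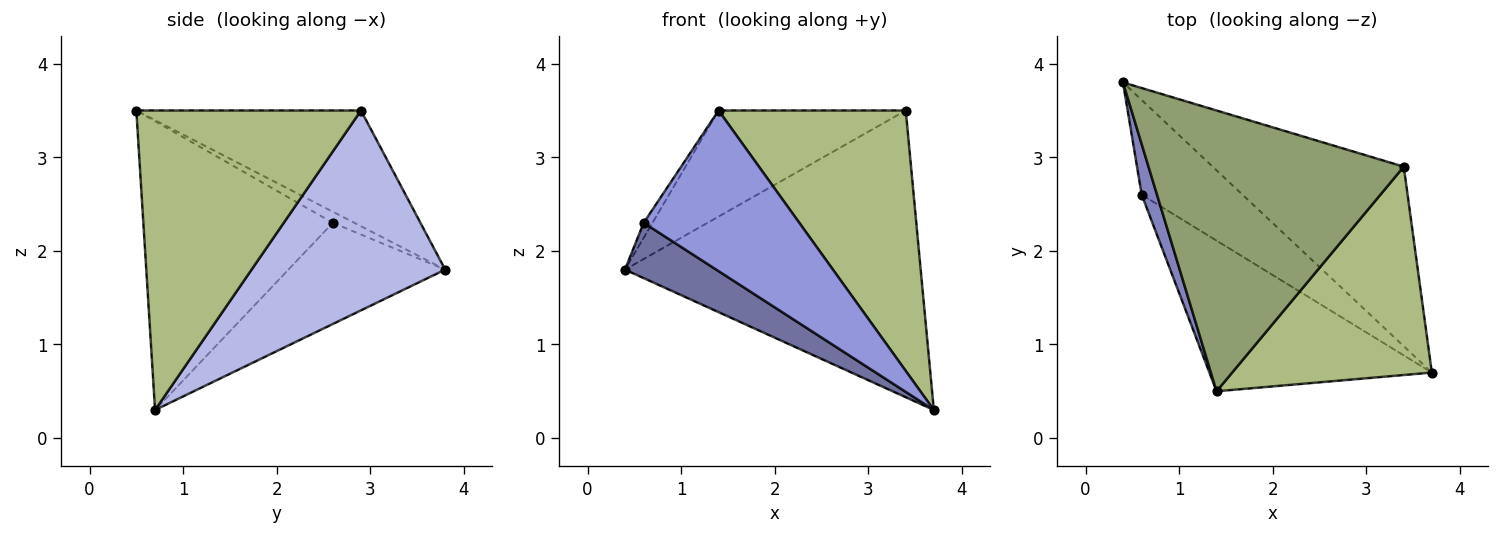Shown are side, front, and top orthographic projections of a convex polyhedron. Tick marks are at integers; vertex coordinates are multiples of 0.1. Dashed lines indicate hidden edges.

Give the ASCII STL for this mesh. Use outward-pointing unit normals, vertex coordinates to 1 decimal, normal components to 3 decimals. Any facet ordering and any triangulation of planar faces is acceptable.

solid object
 facet normal -0.655 -0.381 -0.653
  outer loop
   vertex 0.6 2.6 2.3
   vertex 0.4 3.8 1.8
   vertex 3.7 0.7 0.3
  endloop
 endfacet
 facet normal -0.569 0.234 0.788
  outer loop
   vertex 0.6 2.6 2.3
   vertex 1.4 0.5 3.5
   vertex 0.4 3.8 1.8
  endloop
 endfacet
 facet normal -0.664 -0.545 -0.511
  outer loop
   vertex 0.6 2.6 2.3
   vertex 3.7 0.7 0.3
   vertex 1.4 0.5 3.5
  endloop
 endfacet
 facet normal 0.485 0.741 -0.464
  outer loop
   vertex 3.4 2.9 3.5
   vertex 3.7 0.7 0.3
   vertex 0.4 3.8 1.8
  endloop
 endfacet
 facet normal -0.390 0.325 0.861
  outer loop
   vertex 3.4 2.9 3.5
   vertex 0.4 3.8 1.8
   vertex 1.4 0.5 3.5
  endloop
 endfacet
 facet normal 0.684 -0.570 0.456
  outer loop
   vertex 3.4 2.9 3.5
   vertex 1.4 0.5 3.5
   vertex 3.7 0.7 0.3
  endloop
 endfacet
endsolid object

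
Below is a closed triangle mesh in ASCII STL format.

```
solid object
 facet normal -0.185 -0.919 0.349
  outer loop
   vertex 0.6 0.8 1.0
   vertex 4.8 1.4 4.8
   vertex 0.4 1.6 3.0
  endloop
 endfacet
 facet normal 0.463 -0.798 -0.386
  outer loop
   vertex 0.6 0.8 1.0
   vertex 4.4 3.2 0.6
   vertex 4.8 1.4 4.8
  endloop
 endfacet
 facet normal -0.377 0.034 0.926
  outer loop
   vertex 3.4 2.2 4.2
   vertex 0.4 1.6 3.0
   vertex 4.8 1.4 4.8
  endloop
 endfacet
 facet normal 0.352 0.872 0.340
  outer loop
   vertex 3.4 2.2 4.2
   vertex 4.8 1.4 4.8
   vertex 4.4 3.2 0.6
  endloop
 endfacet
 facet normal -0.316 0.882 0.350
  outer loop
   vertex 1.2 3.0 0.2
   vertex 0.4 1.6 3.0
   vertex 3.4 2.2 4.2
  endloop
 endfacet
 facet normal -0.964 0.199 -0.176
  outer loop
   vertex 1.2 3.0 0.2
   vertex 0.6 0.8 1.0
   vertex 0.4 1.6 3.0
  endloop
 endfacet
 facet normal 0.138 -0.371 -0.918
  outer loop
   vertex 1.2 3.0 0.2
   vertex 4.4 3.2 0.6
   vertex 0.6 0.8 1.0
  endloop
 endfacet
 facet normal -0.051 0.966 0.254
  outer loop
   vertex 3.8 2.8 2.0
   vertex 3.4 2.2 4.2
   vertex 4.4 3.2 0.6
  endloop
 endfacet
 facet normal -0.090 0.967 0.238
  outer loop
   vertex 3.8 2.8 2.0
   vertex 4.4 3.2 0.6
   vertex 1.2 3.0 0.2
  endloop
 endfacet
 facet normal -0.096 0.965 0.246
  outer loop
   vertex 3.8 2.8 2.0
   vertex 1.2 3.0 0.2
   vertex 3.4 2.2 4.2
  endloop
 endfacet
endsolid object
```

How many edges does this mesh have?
15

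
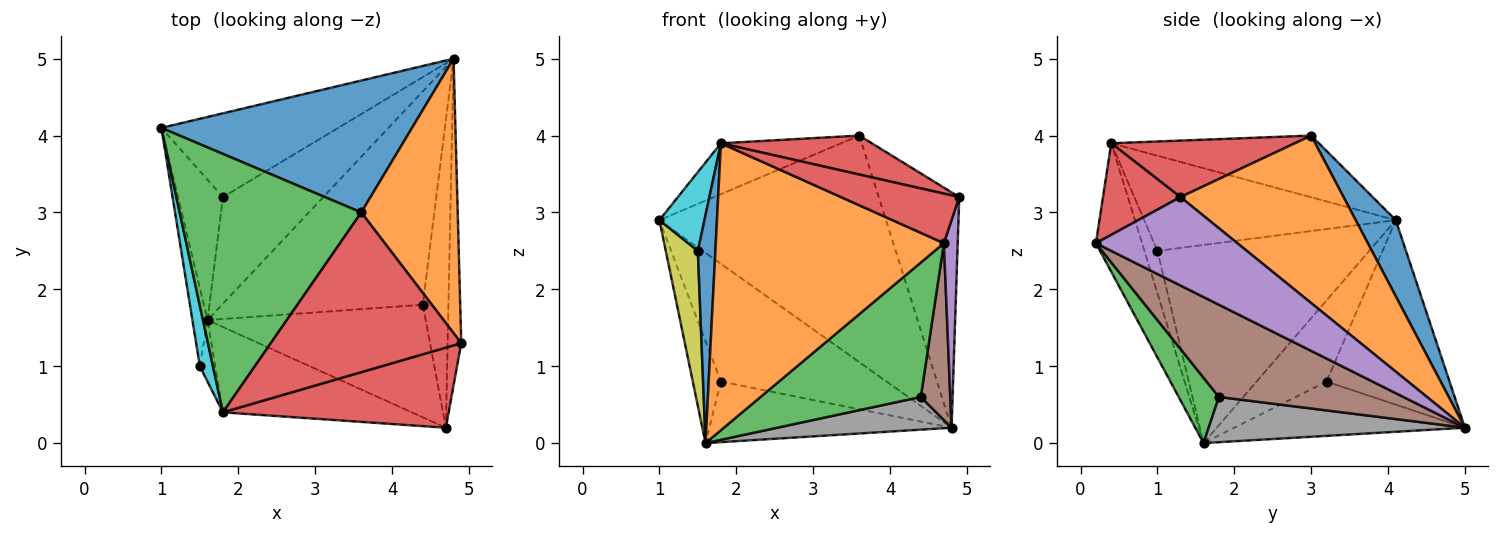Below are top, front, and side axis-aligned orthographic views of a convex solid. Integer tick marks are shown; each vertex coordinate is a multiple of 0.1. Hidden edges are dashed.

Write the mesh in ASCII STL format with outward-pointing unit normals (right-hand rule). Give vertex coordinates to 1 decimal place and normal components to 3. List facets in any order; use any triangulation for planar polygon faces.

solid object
 facet normal 0.151 0.854 0.497
  outer loop
   vertex 3.6 3.0 4.0
   vertex 4.8 5.0 0.2
   vertex 1.0 4.1 2.9
  endloop
 endfacet
 facet normal 0.797 0.393 0.459
  outer loop
   vertex 3.6 3.0 4.0
   vertex 4.9 1.3 3.2
   vertex 4.8 5.0 0.2
  endloop
 endfacet
 facet normal -0.316 0.183 0.931
  outer loop
   vertex 3.6 3.0 4.0
   vertex 1.0 4.1 2.9
   vertex 1.8 0.4 3.9
  endloop
 endfacet
 facet normal 0.277 -0.228 0.934
  outer loop
   vertex 3.6 3.0 4.0
   vertex 1.8 0.4 3.9
   vertex 4.9 1.3 3.2
  endloop
 endfacet
 facet normal -0.518 0.697 -0.496
  outer loop
   vertex 1.8 3.2 0.8
   vertex 1.0 4.1 2.9
   vertex 4.8 5.0 0.2
  endloop
 endfacet
 facet normal -0.826 0.331 -0.457
  outer loop
   vertex 1.8 3.2 0.8
   vertex 1.6 1.6 0.0
   vertex 1.0 4.1 2.9
  endloop
 endfacet
 facet normal -0.425 0.447 -0.787
  outer loop
   vertex 1.8 3.2 0.8
   vertex 4.8 5.0 0.2
   vertex 1.6 1.6 0.0
  endloop
 endfacet
 facet normal 0.217 -0.148 -0.965
  outer loop
   vertex 4.4 1.8 0.6
   vertex 1.6 1.6 0.0
   vertex 4.8 5.0 0.2
  endloop
 endfacet
 facet normal -0.986 -0.149 -0.075
  outer loop
   vertex 1.5 1.0 2.5
   vertex 1.0 4.1 2.9
   vertex 1.6 1.6 0.0
  endloop
 endfacet
 facet normal -0.975 -0.175 0.134
  outer loop
   vertex 1.5 1.0 2.5
   vertex 1.8 0.4 3.9
   vertex 1.0 4.1 2.9
  endloop
 endfacet
 facet normal -0.582 -0.785 -0.212
  outer loop
   vertex 1.5 1.0 2.5
   vertex 1.6 1.6 0.0
   vertex 1.8 0.4 3.9
  endloop
 endfacet
 facet normal -0.190 -0.941 -0.280
  outer loop
   vertex 4.7 0.2 2.6
   vertex 1.8 0.4 3.9
   vertex 1.6 1.6 0.0
  endloop
 endfacet
 facet normal 0.189 -0.753 -0.631
  outer loop
   vertex 4.7 0.2 2.6
   vertex 1.6 1.6 0.0
   vertex 4.4 1.8 0.6
  endloop
 endfacet
 facet normal 0.326 -0.498 0.804
  outer loop
   vertex 4.7 0.2 2.6
   vertex 4.9 1.3 3.2
   vertex 1.8 0.4 3.9
  endloop
 endfacet
 facet normal 0.984 -0.096 -0.151
  outer loop
   vertex 4.7 0.2 2.6
   vertex 4.8 5.0 0.2
   vertex 4.9 1.3 3.2
  endloop
 endfacet
 facet normal 0.952 -0.152 -0.265
  outer loop
   vertex 4.7 0.2 2.6
   vertex 4.4 1.8 0.6
   vertex 4.8 5.0 0.2
  endloop
 endfacet
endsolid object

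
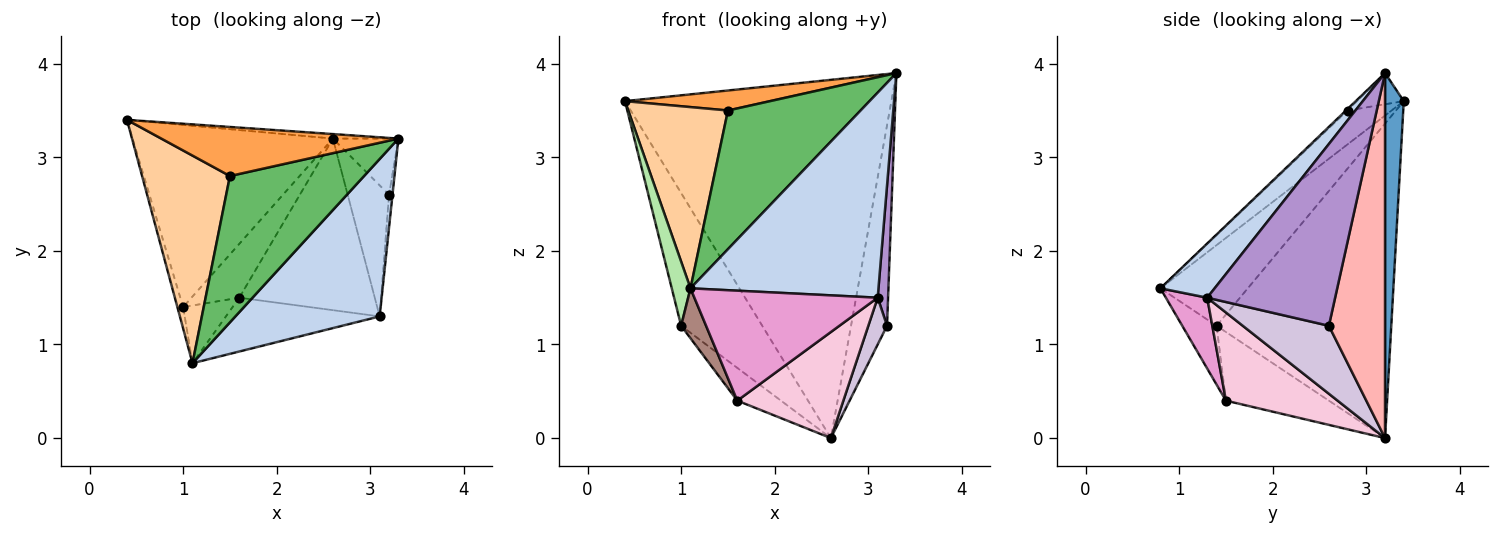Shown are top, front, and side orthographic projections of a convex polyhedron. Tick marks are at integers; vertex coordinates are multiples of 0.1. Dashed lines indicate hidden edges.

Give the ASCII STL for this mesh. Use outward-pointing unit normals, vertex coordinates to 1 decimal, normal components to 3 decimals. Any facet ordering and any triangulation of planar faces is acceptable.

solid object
 facet normal 0.070 0.997 -0.013
  outer loop
   vertex 2.6 3.2 0.0
   vertex 0.4 3.4 3.6
   vertex 3.3 3.2 3.9
  endloop
 endfacet
 facet normal 0.223 -0.773 0.594
  outer loop
   vertex 3.1 1.3 1.5
   vertex 3.3 3.2 3.9
   vertex 1.1 0.8 1.6
  endloop
 endfacet
 facet normal -0.121 -0.375 0.919
  outer loop
   vertex 1.5 2.8 3.5
   vertex 3.3 3.2 3.9
   vertex 0.4 3.4 3.6
  endloop
 endfacet
 facet normal -0.279 -0.632 0.723
  outer loop
   vertex 1.5 2.8 3.5
   vertex 0.4 3.4 3.6
   vertex 1.1 0.8 1.6
  endloop
 endfacet
 facet normal -0.008 -0.688 0.726
  outer loop
   vertex 1.5 2.8 3.5
   vertex 1.1 0.8 1.6
   vertex 3.3 3.2 3.9
  endloop
 endfacet
 facet normal -0.975 -0.209 -0.070
  outer loop
   vertex 1.0 1.4 1.2
   vertex 1.1 0.8 1.6
   vertex 0.4 3.4 3.6
  endloop
 endfacet
 facet normal -0.785 0.365 -0.500
  outer loop
   vertex 1.0 1.4 1.2
   vertex 0.4 3.4 3.6
   vertex 2.6 3.2 0.0
  endloop
 endfacet
 facet normal 0.832 0.534 -0.149
  outer loop
   vertex 3.2 2.6 1.2
   vertex 2.6 3.2 0.0
   vertex 3.3 3.2 3.9
  endloop
 endfacet
 facet normal 0.997 -0.081 -0.019
  outer loop
   vertex 3.2 2.6 1.2
   vertex 3.3 3.2 3.9
   vertex 3.1 1.3 1.5
  endloop
 endfacet
 facet normal 0.840 -0.183 -0.511
  outer loop
   vertex 3.2 2.6 1.2
   vertex 3.1 1.3 1.5
   vertex 2.6 3.2 0.0
  endloop
 endfacet
 facet normal -0.669 -0.486 -0.562
  outer loop
   vertex 1.6 1.5 0.4
   vertex 1.1 0.8 1.6
   vertex 1.0 1.4 1.2
  endloop
 endfacet
 facet normal -0.775 0.329 -0.540
  outer loop
   vertex 1.6 1.5 0.4
   vertex 1.0 1.4 1.2
   vertex 2.6 3.2 0.0
  endloop
 endfacet
 facet normal 0.199 -0.880 -0.431
  outer loop
   vertex 1.6 1.5 0.4
   vertex 3.1 1.3 1.5
   vertex 1.1 0.8 1.6
  endloop
 endfacet
 facet normal 0.484 -0.460 -0.744
  outer loop
   vertex 1.6 1.5 0.4
   vertex 2.6 3.2 0.0
   vertex 3.1 1.3 1.5
  endloop
 endfacet
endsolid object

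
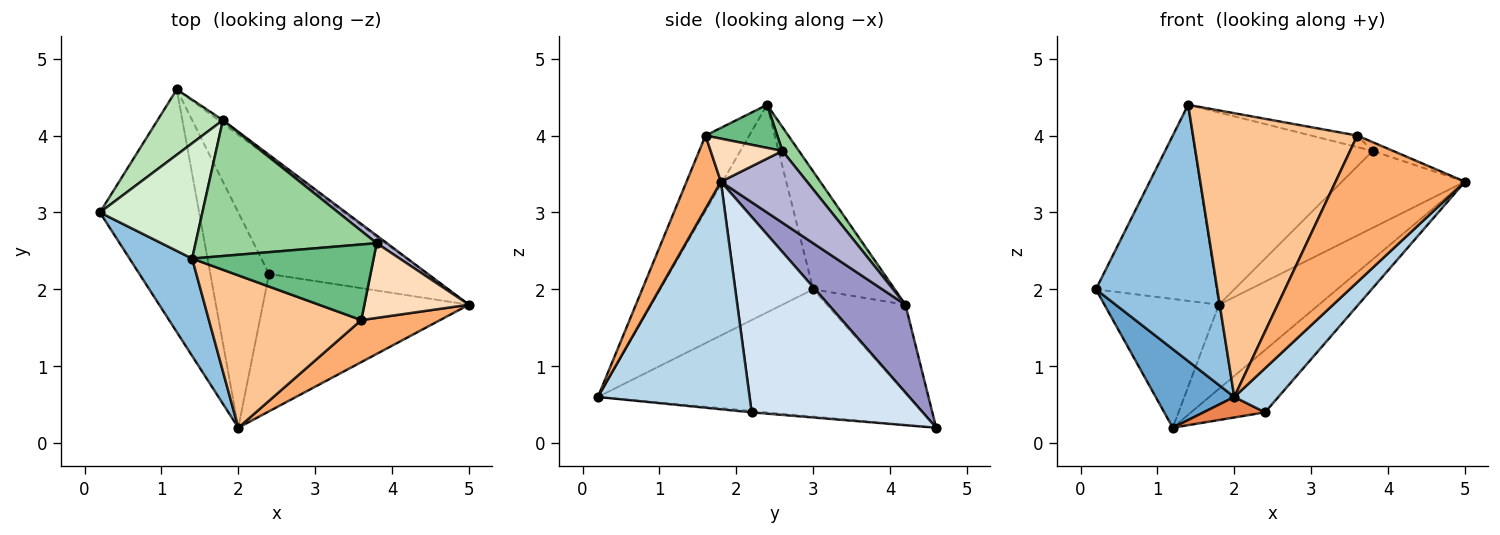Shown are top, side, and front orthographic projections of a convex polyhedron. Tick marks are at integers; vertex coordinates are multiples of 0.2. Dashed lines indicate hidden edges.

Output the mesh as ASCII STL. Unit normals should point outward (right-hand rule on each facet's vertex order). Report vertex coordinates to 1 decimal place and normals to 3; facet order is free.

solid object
 facet normal -0.773 -0.195 -0.603
  outer loop
   vertex 1.2 4.6 0.2
   vertex 2.0 0.2 0.6
   vertex 0.2 3.0 2.0
  endloop
 endfacet
 facet normal -0.762 -0.605 0.230
  outer loop
   vertex 1.4 2.4 4.4
   vertex 0.2 3.0 2.0
   vertex 2.0 0.2 0.6
  endloop
 endfacet
 facet normal 0.725 -0.211 -0.656
  outer loop
   vertex 2.4 2.2 0.4
   vertex 5.0 1.8 3.4
   vertex 2.0 0.2 0.6
  endloop
 endfacet
 facet normal 0.737 0.319 -0.596
  outer loop
   vertex 2.4 2.2 0.4
   vertex 1.2 4.6 0.2
   vertex 5.0 1.8 3.4
  endloop
 endfacet
 facet normal -0.024 -0.095 -0.995
  outer loop
   vertex 2.4 2.2 0.4
   vertex 2.0 0.2 0.6
   vertex 1.2 4.6 0.2
  endloop
 endfacet
 facet normal 0.247 -0.931 0.267
  outer loop
   vertex 3.6 1.6 4.0
   vertex 2.0 0.2 0.6
   vertex 5.0 1.8 3.4
  endloop
 endfacet
 facet normal -0.228 -0.858 0.461
  outer loop
   vertex 3.6 1.6 4.0
   vertex 1.4 2.4 4.4
   vertex 2.0 0.2 0.6
  endloop
 endfacet
 facet normal 0.379 0.108 0.919
  outer loop
   vertex 3.8 2.6 3.8
   vertex 3.6 1.6 4.0
   vertex 5.0 1.8 3.4
  endloop
 endfacet
 facet normal 0.228 0.147 0.962
  outer loop
   vertex 3.8 2.6 3.8
   vertex 1.4 2.4 4.4
   vertex 3.6 1.6 4.0
  endloop
 endfacet
 facet normal 0.076 0.814 0.575
  outer loop
   vertex 1.8 4.2 1.8
   vertex 1.4 2.4 4.4
   vertex 3.8 2.6 3.8
  endloop
 endfacet
 facet normal -0.522 0.761 0.386
  outer loop
   vertex 1.8 4.2 1.8
   vertex 1.2 4.6 0.2
   vertex 0.2 3.0 2.0
  endloop
 endfacet
 facet normal -0.504 0.745 0.438
  outer loop
   vertex 1.8 4.2 1.8
   vertex 0.2 3.0 2.0
   vertex 1.4 2.4 4.4
  endloop
 endfacet
 facet normal 0.609 0.792 -0.030
  outer loop
   vertex 1.8 4.2 1.8
   vertex 5.0 1.8 3.4
   vertex 1.2 4.6 0.2
  endloop
 endfacet
 facet normal 0.572 0.816 0.082
  outer loop
   vertex 1.8 4.2 1.8
   vertex 3.8 2.6 3.8
   vertex 5.0 1.8 3.4
  endloop
 endfacet
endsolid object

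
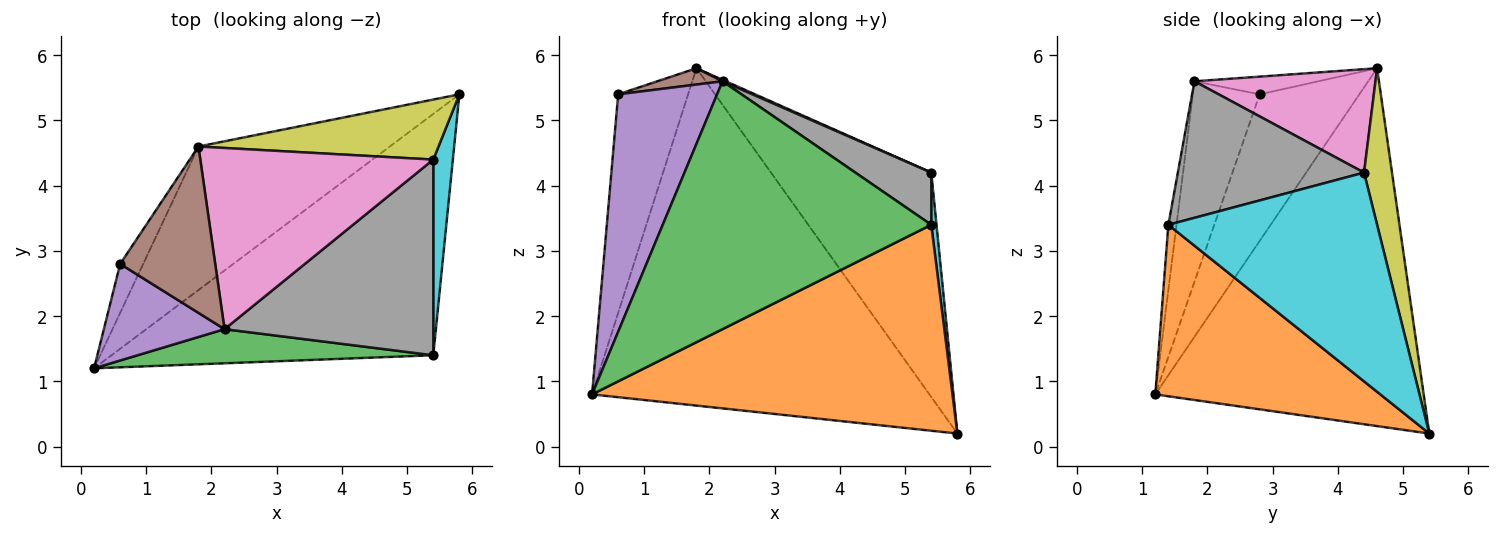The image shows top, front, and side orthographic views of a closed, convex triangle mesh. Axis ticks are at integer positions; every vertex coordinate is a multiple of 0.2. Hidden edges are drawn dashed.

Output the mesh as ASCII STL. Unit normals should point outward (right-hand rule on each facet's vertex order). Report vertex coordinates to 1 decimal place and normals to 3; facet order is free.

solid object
 facet normal -0.591 0.742 -0.316
  outer loop
   vertex 1.8 4.6 5.8
   vertex 5.8 5.4 0.2
   vertex 0.2 1.2 0.8
  endloop
 endfacet
 facet normal 0.376 -0.602 -0.705
  outer loop
   vertex 5.4 1.4 3.4
   vertex 0.2 1.2 0.8
   vertex 5.8 5.4 0.2
  endloop
 endfacet
 facet normal -0.030 -0.990 0.136
  outer loop
   vertex 5.4 1.4 3.4
   vertex 2.2 1.8 5.6
   vertex 0.2 1.2 0.8
  endloop
 endfacet
 facet normal -0.812 0.570 -0.128
  outer loop
   vertex 0.6 2.8 5.4
   vertex 1.8 4.6 5.8
   vertex 0.2 1.2 0.8
  endloop
 endfacet
 facet normal -0.531 -0.785 0.319
  outer loop
   vertex 0.6 2.8 5.4
   vertex 0.2 1.2 0.8
   vertex 2.2 1.8 5.6
  endloop
 endfacet
 facet normal -0.182 -0.096 0.979
  outer loop
   vertex 0.6 2.8 5.4
   vertex 2.2 1.8 5.6
   vertex 1.8 4.6 5.8
  endloop
 endfacet
 facet normal 0.406 -0.007 0.914
  outer loop
   vertex 5.4 4.4 4.2
   vertex 1.8 4.6 5.8
   vertex 2.2 1.8 5.6
  endloop
 endfacet
 facet normal 0.534 -0.218 0.817
  outer loop
   vertex 5.4 4.4 4.2
   vertex 2.2 1.8 5.6
   vertex 5.4 1.4 3.4
  endloop
 endfacet
 facet normal 0.166 0.953 0.255
  outer loop
   vertex 5.4 4.4 4.2
   vertex 5.8 5.4 0.2
   vertex 1.8 4.6 5.8
  endloop
 endfacet
 facet normal 0.995 -0.025 0.093
  outer loop
   vertex 5.4 4.4 4.2
   vertex 5.4 1.4 3.4
   vertex 5.8 5.4 0.2
  endloop
 endfacet
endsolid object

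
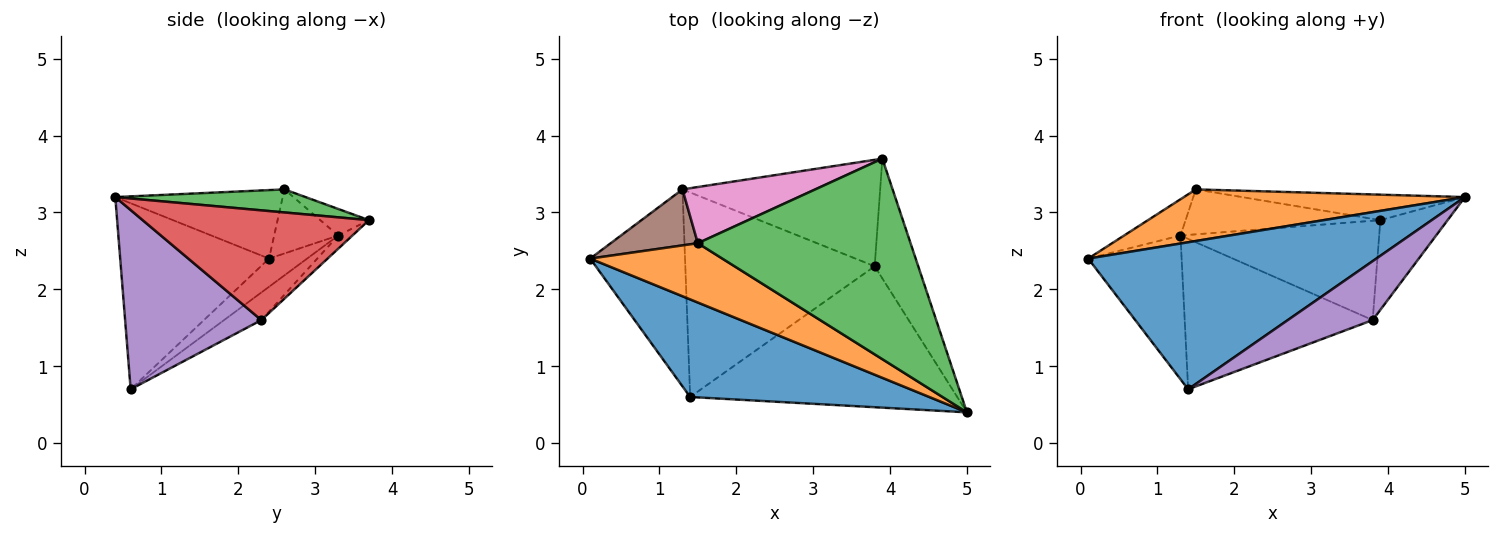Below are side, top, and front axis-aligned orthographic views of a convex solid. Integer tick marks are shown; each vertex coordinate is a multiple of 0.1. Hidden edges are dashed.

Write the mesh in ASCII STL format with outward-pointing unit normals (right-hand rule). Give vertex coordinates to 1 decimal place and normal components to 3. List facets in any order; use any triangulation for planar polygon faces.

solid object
 facet normal -0.395 -0.765 0.508
  outer loop
   vertex 1.4 0.6 0.7
   vertex 5.0 0.4 3.2
   vertex 0.1 2.4 2.4
  endloop
 endfacet
 facet normal -0.364 -0.611 0.702
  outer loop
   vertex 1.5 2.6 3.3
   vertex 0.1 2.4 2.4
   vertex 5.0 0.4 3.2
  endloop
 endfacet
 facet normal 0.107 0.125 0.986
  outer loop
   vertex 1.5 2.6 3.3
   vertex 5.0 0.4 3.2
   vertex 3.9 3.7 2.9
  endloop
 endfacet
 facet normal 0.896 0.266 -0.356
  outer loop
   vertex 3.8 2.3 1.6
   vertex 3.9 3.7 2.9
   vertex 5.0 0.4 3.2
  endloop
 endfacet
 facet normal 0.526 -0.328 -0.784
  outer loop
   vertex 3.8 2.3 1.6
   vertex 5.0 0.4 3.2
   vertex 1.4 0.6 0.7
  endloop
 endfacet
 facet normal -0.525 0.462 0.714
  outer loop
   vertex 1.3 3.3 2.7
   vertex 0.1 2.4 2.4
   vertex 1.5 2.6 3.3
  endloop
 endfacet
 facet normal -0.154 0.617 0.772
  outer loop
   vertex 1.3 3.3 2.7
   vertex 1.5 2.6 3.3
   vertex 3.9 3.7 2.9
  endloop
 endfacet
 facet normal -0.049 0.682 -0.730
  outer loop
   vertex 1.3 3.3 2.7
   vertex 3.9 3.7 2.9
   vertex 3.8 2.3 1.6
  endloop
 endfacet
 facet normal -0.234 0.573 -0.785
  outer loop
   vertex 1.3 3.3 2.7
   vertex 1.4 0.6 0.7
   vertex 0.1 2.4 2.4
  endloop
 endfacet
 facet normal -0.117 0.588 -0.800
  outer loop
   vertex 1.3 3.3 2.7
   vertex 3.8 2.3 1.6
   vertex 1.4 0.6 0.7
  endloop
 endfacet
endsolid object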